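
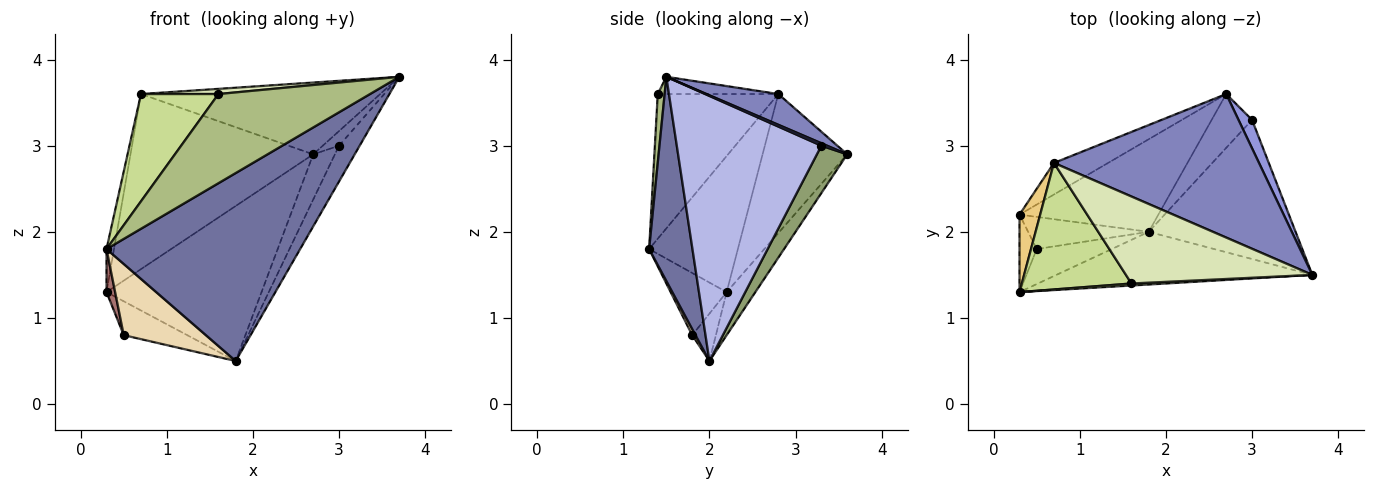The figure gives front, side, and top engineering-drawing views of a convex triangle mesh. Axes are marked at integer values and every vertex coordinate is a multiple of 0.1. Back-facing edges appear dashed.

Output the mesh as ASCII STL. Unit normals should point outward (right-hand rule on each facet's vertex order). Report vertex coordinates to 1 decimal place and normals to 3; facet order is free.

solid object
 facet normal 0.211 -0.941 -0.264
  outer loop
   vertex 1.8 2.0 0.5
   vertex 3.7 1.5 3.8
   vertex 0.3 1.3 1.8
  endloop
 endfacet
 facet normal 0.133 0.443 0.886
  outer loop
   vertex 0.7 2.8 3.6
   vertex 3.7 1.5 3.8
   vertex 2.7 3.6 2.9
  endloop
 endfacet
 facet normal 0.160 0.452 0.878
  outer loop
   vertex 3.0 3.3 3.0
   vertex 2.7 3.6 2.9
   vertex 3.7 1.5 3.8
  endloop
 endfacet
 facet normal 0.868 0.124 -0.481
  outer loop
   vertex 3.0 3.3 3.0
   vertex 3.7 1.5 3.8
   vertex 1.8 2.0 0.5
  endloop
 endfacet
 facet normal 0.668 0.478 -0.570
  outer loop
   vertex 3.0 3.3 3.0
   vertex 1.8 2.0 0.5
   vertex 2.7 3.6 2.9
  endloop
 endfacet
 facet normal 0.045 -0.999 0.023
  outer loop
   vertex 1.6 1.4 3.6
   vertex 0.3 1.3 1.8
   vertex 3.7 1.5 3.8
  endloop
 endfacet
 facet normal -0.709 -0.456 0.538
  outer loop
   vertex 1.6 1.4 3.6
   vertex 0.7 2.8 3.6
   vertex 0.3 1.3 1.8
  endloop
 endfacet
 facet normal -0.092 -0.059 0.994
  outer loop
   vertex 1.6 1.4 3.6
   vertex 3.7 1.5 3.8
   vertex 0.7 2.8 3.6
  endloop
 endfacet
 facet normal -0.157 0.848 -0.506
  outer loop
   vertex 0.3 2.2 1.3
   vertex 2.7 3.6 2.9
   vertex 1.8 2.0 0.5
  endloop
 endfacet
 facet normal -0.415 0.896 -0.161
  outer loop
   vertex 0.3 2.2 1.3
   vertex 0.7 2.8 3.6
   vertex 2.7 3.6 2.9
  endloop
 endfacet
 facet normal -0.985 0.083 0.150
  outer loop
   vertex 0.3 2.2 1.3
   vertex 0.3 1.3 1.8
   vertex 0.7 2.8 3.6
  endloop
 endfacet
 facet normal 0.036 -0.897 -0.441
  outer loop
   vertex 0.5 1.8 0.8
   vertex 1.8 2.0 0.5
   vertex 0.3 1.3 1.8
  endloop
 endfacet
 facet normal -0.953 -0.147 -0.264
  outer loop
   vertex 0.5 1.8 0.8
   vertex 0.3 1.3 1.8
   vertex 0.3 2.2 1.3
  endloop
 endfacet
 facet normal -0.261 0.700 -0.665
  outer loop
   vertex 0.5 1.8 0.8
   vertex 0.3 2.2 1.3
   vertex 1.8 2.0 0.5
  endloop
 endfacet
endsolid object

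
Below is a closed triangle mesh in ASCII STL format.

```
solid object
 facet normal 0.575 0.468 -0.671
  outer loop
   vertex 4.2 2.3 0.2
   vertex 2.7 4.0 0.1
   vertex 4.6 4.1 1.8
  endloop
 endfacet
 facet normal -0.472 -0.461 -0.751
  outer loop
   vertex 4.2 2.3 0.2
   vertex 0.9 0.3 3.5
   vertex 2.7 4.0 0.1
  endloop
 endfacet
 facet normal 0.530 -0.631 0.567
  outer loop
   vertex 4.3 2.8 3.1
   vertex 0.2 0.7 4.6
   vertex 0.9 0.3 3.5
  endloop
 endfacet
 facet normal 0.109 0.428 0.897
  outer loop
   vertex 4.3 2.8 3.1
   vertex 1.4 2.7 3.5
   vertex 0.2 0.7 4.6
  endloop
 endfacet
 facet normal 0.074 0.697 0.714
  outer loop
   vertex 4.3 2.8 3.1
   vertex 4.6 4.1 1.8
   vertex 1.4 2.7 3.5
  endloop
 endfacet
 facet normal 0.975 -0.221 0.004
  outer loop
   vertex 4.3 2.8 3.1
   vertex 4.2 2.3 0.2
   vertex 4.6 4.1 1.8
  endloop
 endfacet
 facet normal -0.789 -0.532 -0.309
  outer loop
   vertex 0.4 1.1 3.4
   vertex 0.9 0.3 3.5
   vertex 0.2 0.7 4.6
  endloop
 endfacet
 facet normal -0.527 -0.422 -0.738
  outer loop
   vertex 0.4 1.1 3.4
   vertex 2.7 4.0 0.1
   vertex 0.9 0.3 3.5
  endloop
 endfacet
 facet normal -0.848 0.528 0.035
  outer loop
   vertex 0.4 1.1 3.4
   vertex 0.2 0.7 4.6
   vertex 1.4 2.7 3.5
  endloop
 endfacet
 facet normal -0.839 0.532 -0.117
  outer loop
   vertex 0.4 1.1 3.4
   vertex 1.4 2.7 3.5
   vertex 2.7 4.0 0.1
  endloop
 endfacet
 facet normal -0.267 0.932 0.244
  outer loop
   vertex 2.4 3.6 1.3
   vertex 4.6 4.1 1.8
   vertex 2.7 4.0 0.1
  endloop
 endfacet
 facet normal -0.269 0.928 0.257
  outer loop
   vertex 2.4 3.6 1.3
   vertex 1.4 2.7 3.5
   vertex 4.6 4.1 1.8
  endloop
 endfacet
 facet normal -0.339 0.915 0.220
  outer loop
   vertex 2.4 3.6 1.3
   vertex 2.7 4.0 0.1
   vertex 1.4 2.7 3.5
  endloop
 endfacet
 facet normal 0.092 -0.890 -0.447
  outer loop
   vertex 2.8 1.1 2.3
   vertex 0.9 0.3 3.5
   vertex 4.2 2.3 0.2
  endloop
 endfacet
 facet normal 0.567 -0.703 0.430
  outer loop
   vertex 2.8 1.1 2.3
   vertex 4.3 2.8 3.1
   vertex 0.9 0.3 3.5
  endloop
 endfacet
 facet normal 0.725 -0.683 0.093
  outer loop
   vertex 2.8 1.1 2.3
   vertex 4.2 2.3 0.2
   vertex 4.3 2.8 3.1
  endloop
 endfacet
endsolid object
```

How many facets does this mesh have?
16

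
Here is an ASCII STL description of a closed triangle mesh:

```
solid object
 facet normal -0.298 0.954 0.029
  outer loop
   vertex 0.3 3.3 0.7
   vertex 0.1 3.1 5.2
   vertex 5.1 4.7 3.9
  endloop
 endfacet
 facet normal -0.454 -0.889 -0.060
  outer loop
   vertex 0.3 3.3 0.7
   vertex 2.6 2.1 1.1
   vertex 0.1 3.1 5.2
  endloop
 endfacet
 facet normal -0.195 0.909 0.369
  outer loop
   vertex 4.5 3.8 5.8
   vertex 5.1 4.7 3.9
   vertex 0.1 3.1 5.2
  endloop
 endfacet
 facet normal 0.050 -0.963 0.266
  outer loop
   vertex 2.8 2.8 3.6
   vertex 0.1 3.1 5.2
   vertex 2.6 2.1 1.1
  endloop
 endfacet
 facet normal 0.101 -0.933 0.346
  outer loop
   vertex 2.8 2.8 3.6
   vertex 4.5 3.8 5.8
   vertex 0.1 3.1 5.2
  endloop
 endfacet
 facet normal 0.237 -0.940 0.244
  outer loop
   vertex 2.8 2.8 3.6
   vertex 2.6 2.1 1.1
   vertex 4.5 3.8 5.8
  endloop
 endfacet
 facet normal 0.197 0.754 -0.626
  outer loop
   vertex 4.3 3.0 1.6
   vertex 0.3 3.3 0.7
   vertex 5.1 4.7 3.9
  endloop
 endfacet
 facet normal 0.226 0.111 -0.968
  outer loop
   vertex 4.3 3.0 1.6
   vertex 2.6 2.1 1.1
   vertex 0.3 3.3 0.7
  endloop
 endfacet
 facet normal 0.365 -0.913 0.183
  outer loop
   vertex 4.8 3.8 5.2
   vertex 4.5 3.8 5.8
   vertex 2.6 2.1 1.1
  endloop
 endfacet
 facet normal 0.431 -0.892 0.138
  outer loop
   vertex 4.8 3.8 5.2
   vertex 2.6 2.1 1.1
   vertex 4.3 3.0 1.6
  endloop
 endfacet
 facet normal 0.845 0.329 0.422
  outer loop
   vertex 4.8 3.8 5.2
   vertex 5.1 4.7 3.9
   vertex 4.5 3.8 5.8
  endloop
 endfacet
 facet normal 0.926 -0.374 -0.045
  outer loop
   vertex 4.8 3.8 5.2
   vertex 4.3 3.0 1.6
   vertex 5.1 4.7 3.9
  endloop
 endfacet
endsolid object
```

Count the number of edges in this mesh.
18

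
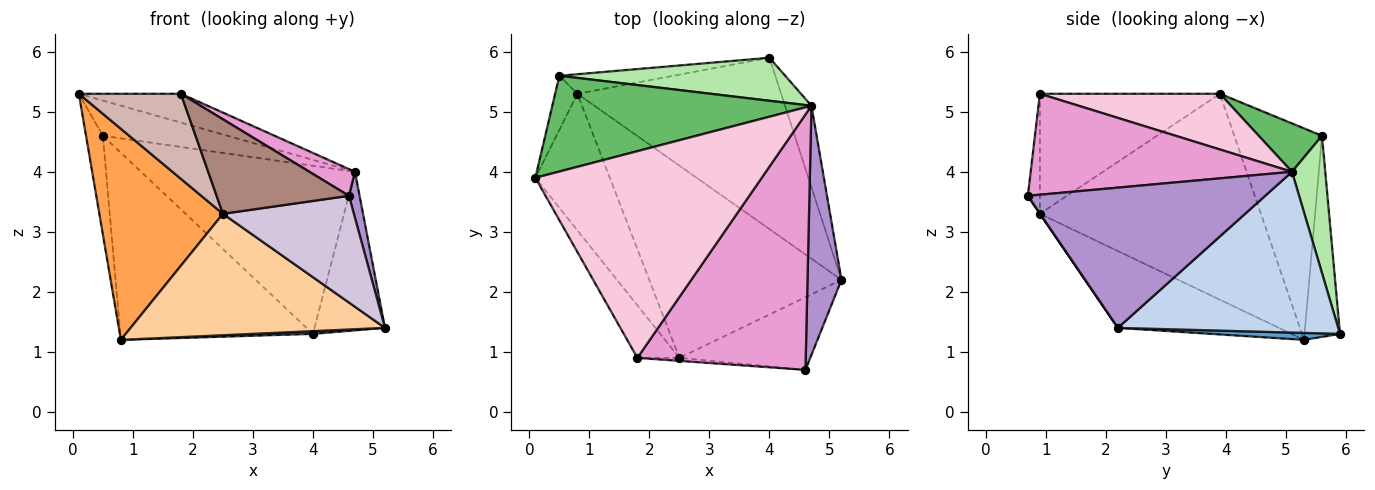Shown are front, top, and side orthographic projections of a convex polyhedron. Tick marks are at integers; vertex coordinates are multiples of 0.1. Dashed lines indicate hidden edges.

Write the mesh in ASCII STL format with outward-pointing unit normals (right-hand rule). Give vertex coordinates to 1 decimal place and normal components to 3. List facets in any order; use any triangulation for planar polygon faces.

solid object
 facet normal 0.034 -0.016 -0.999
  outer loop
   vertex 0.8 5.3 1.2
   vertex 4.0 5.9 1.3
   vertex 5.2 2.2 1.4
  endloop
 endfacet
 facet normal 0.941 0.301 -0.155
  outer loop
   vertex 4.7 5.1 4.0
   vertex 5.2 2.2 1.4
   vertex 4.0 5.9 1.3
  endloop
 endfacet
 facet normal -0.832 -0.465 -0.301
  outer loop
   vertex 2.5 0.9 3.3
   vertex 0.1 3.9 5.3
   vertex 0.8 5.3 1.2
  endloop
 endfacet
 facet normal -0.320 -0.506 -0.801
  outer loop
   vertex 2.5 0.9 3.3
   vertex 0.8 5.3 1.2
   vertex 5.2 2.2 1.4
  endloop
 endfacet
 facet normal 0.173 0.340 0.924
  outer loop
   vertex 0.5 5.6 4.6
   vertex 0.1 3.9 5.3
   vertex 4.7 5.1 4.0
  endloop
 endfacet
 facet normal 0.149 0.958 0.245
  outer loop
   vertex 0.5 5.6 4.6
   vertex 4.7 5.1 4.0
   vertex 4.0 5.9 1.3
  endloop
 endfacet
 facet normal -0.977 0.188 -0.103
  outer loop
   vertex 0.5 5.6 4.6
   vertex 0.8 5.3 1.2
   vertex 0.1 3.9 5.3
  endloop
 endfacet
 facet normal -0.180 0.978 -0.102
  outer loop
   vertex 0.5 5.6 4.6
   vertex 4.0 5.9 1.3
   vertex 0.8 5.3 1.2
  endloop
 endfacet
 facet normal 0.971 -0.043 0.235
  outer loop
   vertex 4.6 0.7 3.6
   vertex 5.2 2.2 1.4
   vertex 4.7 5.1 4.0
  endloop
 endfacet
 facet normal 0.002 -0.826 -0.563
  outer loop
   vertex 4.6 0.7 3.6
   vertex 2.5 0.9 3.3
   vertex 5.2 2.2 1.4
  endloop
 endfacet
 facet normal -0.090 -0.995 -0.032
  outer loop
   vertex 1.8 0.9 5.3
   vertex 2.5 0.9 3.3
   vertex 4.6 0.7 3.6
  endloop
 endfacet
 facet normal -0.832 -0.472 -0.291
  outer loop
   vertex 1.8 0.9 5.3
   vertex 0.1 3.9 5.3
   vertex 2.5 0.9 3.3
  endloop
 endfacet
 facet normal 0.512 -0.089 0.854
  outer loop
   vertex 1.8 0.9 5.3
   vertex 4.6 0.7 3.6
   vertex 4.7 5.1 4.0
  endloop
 endfacet
 facet normal 0.237 0.134 0.962
  outer loop
   vertex 1.8 0.9 5.3
   vertex 4.7 5.1 4.0
   vertex 0.1 3.9 5.3
  endloop
 endfacet
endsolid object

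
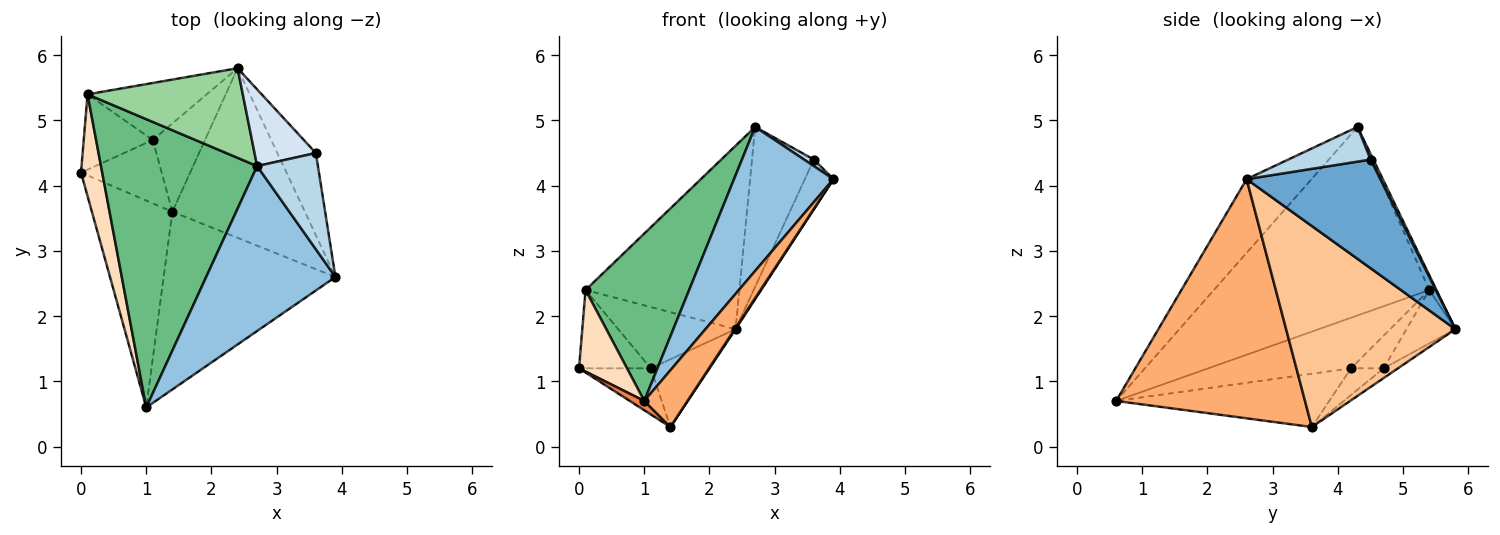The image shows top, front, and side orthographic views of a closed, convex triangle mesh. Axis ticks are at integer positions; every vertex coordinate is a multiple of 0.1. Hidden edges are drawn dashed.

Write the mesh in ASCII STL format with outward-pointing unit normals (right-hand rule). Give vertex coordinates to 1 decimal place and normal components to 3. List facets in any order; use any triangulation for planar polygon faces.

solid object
 facet normal 0.924 0.198 -0.328
  outer loop
   vertex 3.6 4.5 4.4
   vertex 3.9 2.6 4.1
   vertex 2.4 5.8 1.8
  endloop
 endfacet
 facet normal -0.395 -0.604 0.692
  outer loop
   vertex 2.7 4.3 4.9
   vertex 1.0 0.6 0.7
   vertex 3.9 2.6 4.1
  endloop
 endfacet
 facet normal 0.495 -0.059 0.867
  outer loop
   vertex 2.7 4.3 4.9
   vertex 3.9 2.6 4.1
   vertex 3.6 4.5 4.4
  endloop
 endfacet
 facet normal 0.040 0.901 0.432
  outer loop
   vertex 2.7 4.3 4.9
   vertex 3.6 4.5 4.4
   vertex 2.4 5.8 1.8
  endloop
 endfacet
 facet normal -0.552 -0.038 -0.833
  outer loop
   vertex 1.4 3.6 0.3
   vertex 1.0 0.6 0.7
   vertex 0.0 4.2 1.2
  endloop
 endfacet
 facet normal 0.799 -0.183 -0.573
  outer loop
   vertex 1.4 3.6 0.3
   vertex 3.9 2.6 4.1
   vertex 1.0 0.6 0.7
  endloop
 endfacet
 facet normal 0.835 -0.004 -0.550
  outer loop
   vertex 1.4 3.6 0.3
   vertex 2.4 5.8 1.8
   vertex 3.9 2.6 4.1
  endloop
 endfacet
 facet normal -0.881 -0.296 0.369
  outer loop
   vertex 0.1 5.4 2.4
   vertex 0.0 4.2 1.2
   vertex 1.0 0.6 0.7
  endloop
 endfacet
 facet normal -0.722 -0.347 0.598
  outer loop
   vertex 0.1 5.4 2.4
   vertex 1.0 0.6 0.7
   vertex 2.7 4.3 4.9
  endloop
 endfacet
 facet normal -0.042 0.898 0.438
  outer loop
   vertex 0.1 5.4 2.4
   vertex 2.7 4.3 4.9
   vertex 2.4 5.8 1.8
  endloop
 endfacet
 facet normal -0.258 0.569 -0.781
  outer loop
   vertex 1.1 4.7 1.2
   vertex 1.4 3.6 0.3
   vertex 0.0 4.2 1.2
  endloop
 endfacet
 facet normal -0.147 0.602 -0.785
  outer loop
   vertex 1.1 4.7 1.2
   vertex 2.4 5.8 1.8
   vertex 1.4 3.6 0.3
  endloop
 endfacet
 facet normal -0.311 0.685 -0.659
  outer loop
   vertex 1.1 4.7 1.2
   vertex 0.0 4.2 1.2
   vertex 0.1 5.4 2.4
  endloop
 endfacet
 facet normal -0.292 0.700 -0.652
  outer loop
   vertex 1.1 4.7 1.2
   vertex 0.1 5.4 2.4
   vertex 2.4 5.8 1.8
  endloop
 endfacet
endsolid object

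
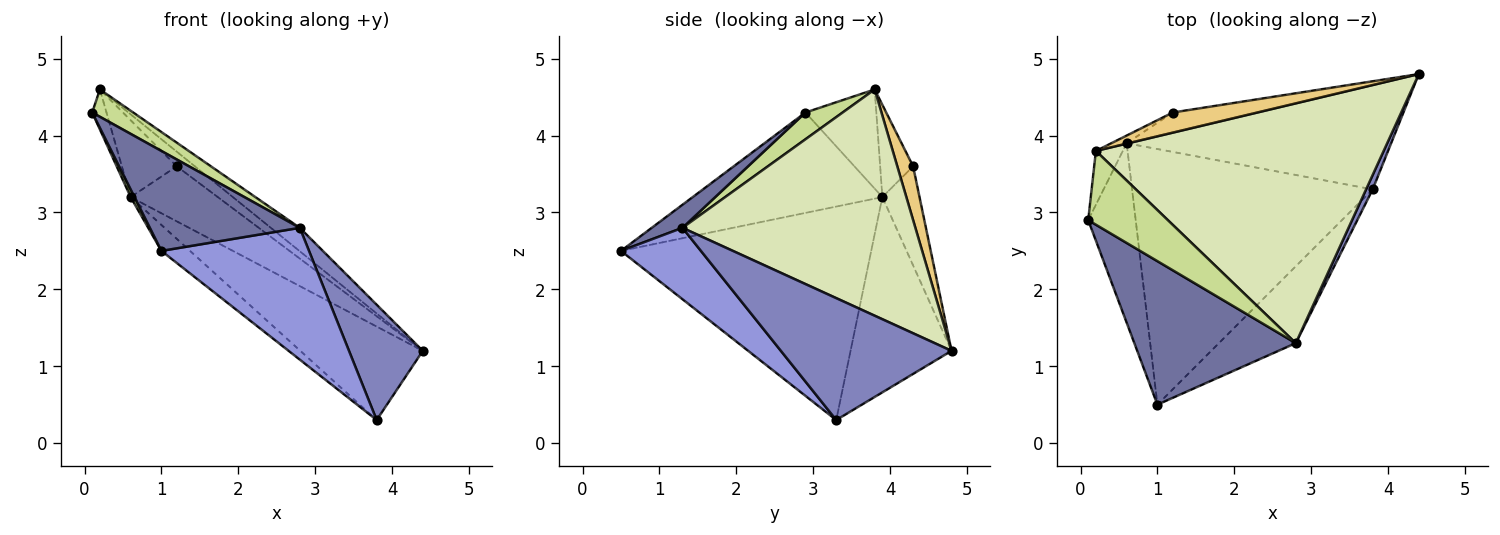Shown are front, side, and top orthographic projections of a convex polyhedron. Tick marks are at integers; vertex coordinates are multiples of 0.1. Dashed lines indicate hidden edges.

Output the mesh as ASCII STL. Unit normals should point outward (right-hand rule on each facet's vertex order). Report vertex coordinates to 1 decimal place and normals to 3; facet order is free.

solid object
 facet normal 0.116 -0.568 0.815
  outer loop
   vertex 2.8 1.3 2.8
   vertex 0.1 2.9 4.3
   vertex 1.0 0.5 2.5
  endloop
 endfacet
 facet normal 0.917 -0.396 0.050
  outer loop
   vertex 2.8 1.3 2.8
   vertex 3.8 3.3 0.3
   vertex 4.4 4.8 1.2
  endloop
 endfacet
 facet normal 0.424 -0.782 -0.456
  outer loop
   vertex 2.8 1.3 2.8
   vertex 1.0 0.5 2.5
   vertex 3.8 3.3 0.3
  endloop
 endfacet
 facet normal -0.482 0.584 -0.653
  outer loop
   vertex 0.6 3.9 3.2
   vertex 4.4 4.8 1.2
   vertex 3.8 3.3 0.3
  endloop
 endfacet
 facet normal -0.904 -0.018 -0.427
  outer loop
   vertex 0.6 3.9 3.2
   vertex 1.0 0.5 2.5
   vertex 0.1 2.9 4.3
  endloop
 endfacet
 facet normal -0.662 0.076 -0.746
  outer loop
   vertex 0.6 3.9 3.2
   vertex 3.8 3.3 0.3
   vertex 1.0 0.5 2.5
  endloop
 endfacet
 facet normal 0.300 -0.331 0.894
  outer loop
   vertex 0.2 3.8 4.6
   vertex 0.1 2.9 4.3
   vertex 2.8 1.3 2.8
  endloop
 endfacet
 facet normal 0.616 0.077 0.784
  outer loop
   vertex 0.2 3.8 4.6
   vertex 2.8 1.3 2.8
   vertex 4.4 4.8 1.2
  endloop
 endfacet
 facet normal -0.947 0.191 -0.257
  outer loop
   vertex 0.2 3.8 4.6
   vertex 0.6 3.9 3.2
   vertex 0.1 2.9 4.3
  endloop
 endfacet
 facet normal -0.372 0.873 -0.315
  outer loop
   vertex 1.2 4.3 3.6
   vertex 4.4 4.8 1.2
   vertex 0.6 3.9 3.2
  endloop
 endfacet
 facet normal 0.458 0.523 0.719
  outer loop
   vertex 1.2 4.3 3.6
   vertex 0.2 3.8 4.6
   vertex 4.4 4.8 1.2
  endloop
 endfacet
 facet normal -0.513 0.854 -0.085
  outer loop
   vertex 1.2 4.3 3.6
   vertex 0.6 3.9 3.2
   vertex 0.2 3.8 4.6
  endloop
 endfacet
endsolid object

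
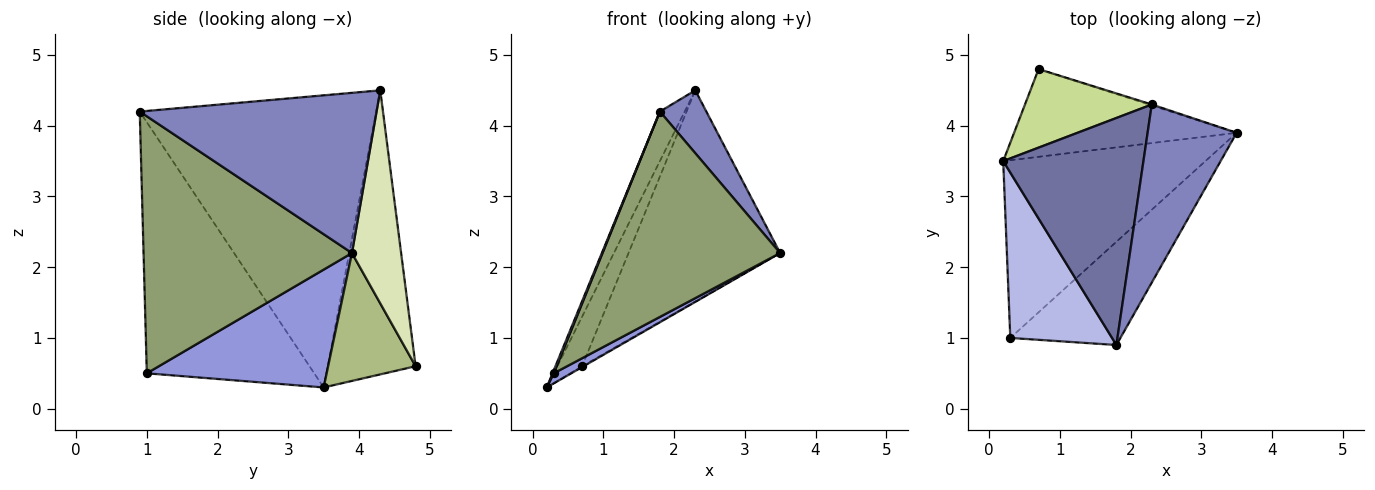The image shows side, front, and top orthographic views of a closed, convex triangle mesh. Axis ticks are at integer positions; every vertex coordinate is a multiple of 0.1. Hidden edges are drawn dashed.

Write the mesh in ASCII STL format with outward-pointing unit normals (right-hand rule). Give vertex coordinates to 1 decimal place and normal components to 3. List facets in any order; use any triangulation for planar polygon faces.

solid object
 facet normal -0.898 0.094 0.431
  outer loop
   vertex 2.3 4.3 4.5
   vertex 0.2 3.5 0.3
   vertex 1.8 0.9 4.2
  endloop
 endfacet
 facet normal 0.861 -0.169 0.479
  outer loop
   vertex 2.3 4.3 4.5
   vertex 1.8 0.9 4.2
   vertex 3.5 3.9 2.2
  endloop
 endfacet
 facet normal 0.503 -0.049 -0.863
  outer loop
   vertex 0.3 1.0 0.5
   vertex 0.2 3.5 0.3
   vertex 3.5 3.9 2.2
  endloop
 endfacet
 facet normal -0.927 -0.007 0.376
  outer loop
   vertex 0.3 1.0 0.5
   vertex 1.8 0.9 4.2
   vertex 0.2 3.5 0.3
  endloop
 endfacet
 facet normal 0.724 -0.617 -0.310
  outer loop
   vertex 0.3 1.0 0.5
   vertex 3.5 3.9 2.2
   vertex 1.8 0.9 4.2
  endloop
 endfacet
 facet normal 0.498 0.008 -0.867
  outer loop
   vertex 0.7 4.8 0.6
   vertex 3.5 3.9 2.2
   vertex 0.2 3.5 0.3
  endloop
 endfacet
 facet normal -0.884 0.249 0.395
  outer loop
   vertex 0.7 4.8 0.6
   vertex 0.2 3.5 0.3
   vertex 2.3 4.3 4.5
  endloop
 endfacet
 facet normal 0.308 0.951 -0.005
  outer loop
   vertex 0.7 4.8 0.6
   vertex 2.3 4.3 4.5
   vertex 3.5 3.9 2.2
  endloop
 endfacet
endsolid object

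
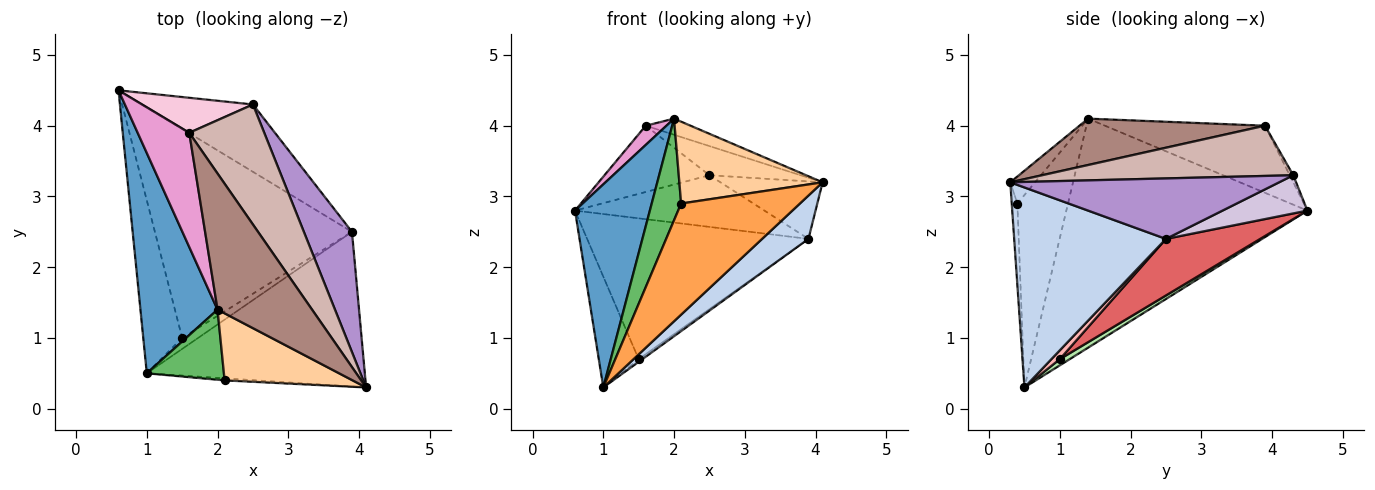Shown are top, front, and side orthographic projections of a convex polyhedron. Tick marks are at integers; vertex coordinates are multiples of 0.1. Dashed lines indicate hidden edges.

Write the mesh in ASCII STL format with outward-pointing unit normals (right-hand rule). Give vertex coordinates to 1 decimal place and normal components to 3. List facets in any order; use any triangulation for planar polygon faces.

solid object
 facet normal -0.909 -0.282 0.306
  outer loop
   vertex 2.0 1.4 4.1
   vertex 0.6 4.5 2.8
   vertex 1.0 0.5 0.3
  endloop
 endfacet
 facet normal 0.662 -0.202 -0.722
  outer loop
   vertex 3.9 2.5 2.4
   vertex 4.1 0.3 3.2
   vertex 1.0 0.5 0.3
  endloop
 endfacet
 facet normal -0.047 -0.999 -0.018
  outer loop
   vertex 2.1 0.4 2.9
   vertex 1.0 0.5 0.3
   vertex 4.1 0.3 3.2
  endloop
 endfacet
 facet normal -0.133 -0.767 0.628
  outer loop
   vertex 2.1 0.4 2.9
   vertex 4.1 0.3 3.2
   vertex 2.0 1.4 4.1
  endloop
 endfacet
 facet normal -0.817 -0.475 0.327
  outer loop
   vertex 2.1 0.4 2.9
   vertex 2.0 1.4 4.1
   vertex 1.0 0.5 0.3
  endloop
 endfacet
 facet normal 0.133 0.535 -0.834
  outer loop
   vertex 1.5 1.0 0.7
   vertex 1.0 0.5 0.3
   vertex 0.6 4.5 2.8
  endloop
 endfacet
 facet normal 0.232 0.544 -0.807
  outer loop
   vertex 1.5 1.0 0.7
   vertex 0.6 4.5 2.8
   vertex 3.9 2.5 2.4
  endloop
 endfacet
 facet normal 0.475 0.209 -0.855
  outer loop
   vertex 1.5 1.0 0.7
   vertex 3.9 2.5 2.4
   vertex 1.0 0.5 0.3
  endloop
 endfacet
 facet normal 0.750 0.285 0.597
  outer loop
   vertex 2.5 4.3 3.3
   vertex 4.1 0.3 3.2
   vertex 3.9 2.5 2.4
  endloop
 endfacet
 facet normal 0.263 0.587 -0.765
  outer loop
   vertex 2.5 4.3 3.3
   vertex 3.9 2.5 2.4
   vertex 0.6 4.5 2.8
  endloop
 endfacet
 facet normal 0.438 0.106 0.893
  outer loop
   vertex 1.6 3.9 4.0
   vertex 2.0 1.4 4.1
   vertex 4.1 0.3 3.2
  endloop
 endfacet
 facet normal 0.546 0.198 0.814
  outer loop
   vertex 1.6 3.9 4.0
   vertex 4.1 0.3 3.2
   vertex 2.5 4.3 3.3
  endloop
 endfacet
 facet normal -0.789 -0.102 0.606
  outer loop
   vertex 1.6 3.9 4.0
   vertex 0.6 4.5 2.8
   vertex 2.0 1.4 4.1
  endloop
 endfacet
 facet normal -0.030 0.884 0.467
  outer loop
   vertex 1.6 3.9 4.0
   vertex 2.5 4.3 3.3
   vertex 0.6 4.5 2.8
  endloop
 endfacet
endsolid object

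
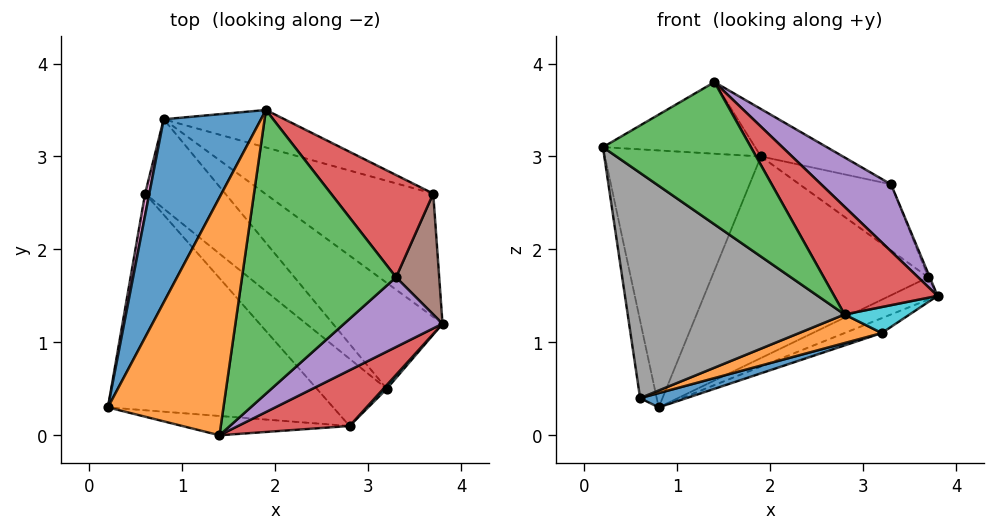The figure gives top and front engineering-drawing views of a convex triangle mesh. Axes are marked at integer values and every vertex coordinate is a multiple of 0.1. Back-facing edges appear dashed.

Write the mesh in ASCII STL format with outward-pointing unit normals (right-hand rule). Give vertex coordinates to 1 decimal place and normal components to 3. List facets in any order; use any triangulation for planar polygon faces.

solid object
 facet normal -0.832 0.452 0.322
  outer loop
   vertex 1.9 3.5 3.0
   vertex 0.8 3.4 0.3
   vertex 0.2 0.3 3.1
  endloop
 endfacet
 facet normal -0.437 0.259 0.861
  outer loop
   vertex 1.4 0.0 3.8
   vertex 1.9 3.5 3.0
   vertex 0.2 0.3 3.1
  endloop
 endfacet
 facet normal -0.167 -0.977 -0.133
  outer loop
   vertex 2.8 0.1 1.3
   vertex 1.4 0.0 3.8
   vertex 0.2 0.3 3.1
  endloop
 endfacet
 facet normal 0.663 -0.665 0.344
  outer loop
   vertex 2.8 0.1 1.3
   vertex 3.8 1.2 1.5
   vertex 1.4 0.0 3.8
  endloop
 endfacet
 facet normal 0.464 0.158 -0.872
  outer loop
   vertex 3.7 2.6 1.7
   vertex 3.8 1.2 1.5
   vertex 0.8 3.4 0.3
  endloop
 endfacet
 facet normal 0.338 0.925 -0.172
  outer loop
   vertex 3.7 2.6 1.7
   vertex 0.8 3.4 0.3
   vertex 1.9 3.5 3.0
  endloop
 endfacet
 facet normal -0.966 0.250 0.070
  outer loop
   vertex 0.6 2.6 0.4
   vertex 0.2 0.3 3.1
   vertex 0.8 3.4 0.3
  endloop
 endfacet
 facet normal -0.472 -0.635 -0.611
  outer loop
   vertex 0.6 2.6 0.4
   vertex 2.8 0.1 1.3
   vertex 0.2 0.3 3.1
  endloop
 endfacet
 facet normal 0.446 0.124 -0.886
  outer loop
   vertex 3.2 0.5 1.1
   vertex 0.8 3.4 0.3
   vertex 3.8 1.2 1.5
  endloop
 endfacet
 facet normal 0.728 -0.679 0.097
  outer loop
   vertex 3.2 0.5 1.1
   vertex 3.8 1.2 1.5
   vertex 2.8 0.1 1.3
  endloop
 endfacet
 facet normal 0.137 -0.157 -0.978
  outer loop
   vertex 3.2 0.5 1.1
   vertex 0.6 2.6 0.4
   vertex 0.8 3.4 0.3
  endloop
 endfacet
 facet normal -0.068 -0.391 -0.918
  outer loop
   vertex 3.2 0.5 1.1
   vertex 2.8 0.1 1.3
   vertex 0.6 2.6 0.4
  endloop
 endfacet
 facet normal 0.390 0.152 0.908
  outer loop
   vertex 3.3 1.7 2.7
   vertex 1.9 3.5 3.0
   vertex 1.4 0.0 3.8
  endloop
 endfacet
 facet normal 0.660 0.408 0.631
  outer loop
   vertex 3.3 1.7 2.7
   vertex 3.7 2.6 1.7
   vertex 1.9 3.5 3.0
  endloop
 endfacet
 facet normal 0.720 -0.481 0.500
  outer loop
   vertex 3.3 1.7 2.7
   vertex 1.4 0.0 3.8
   vertex 3.8 1.2 1.5
  endloop
 endfacet
 facet normal 0.925 0.012 0.380
  outer loop
   vertex 3.3 1.7 2.7
   vertex 3.8 1.2 1.5
   vertex 3.7 2.6 1.7
  endloop
 endfacet
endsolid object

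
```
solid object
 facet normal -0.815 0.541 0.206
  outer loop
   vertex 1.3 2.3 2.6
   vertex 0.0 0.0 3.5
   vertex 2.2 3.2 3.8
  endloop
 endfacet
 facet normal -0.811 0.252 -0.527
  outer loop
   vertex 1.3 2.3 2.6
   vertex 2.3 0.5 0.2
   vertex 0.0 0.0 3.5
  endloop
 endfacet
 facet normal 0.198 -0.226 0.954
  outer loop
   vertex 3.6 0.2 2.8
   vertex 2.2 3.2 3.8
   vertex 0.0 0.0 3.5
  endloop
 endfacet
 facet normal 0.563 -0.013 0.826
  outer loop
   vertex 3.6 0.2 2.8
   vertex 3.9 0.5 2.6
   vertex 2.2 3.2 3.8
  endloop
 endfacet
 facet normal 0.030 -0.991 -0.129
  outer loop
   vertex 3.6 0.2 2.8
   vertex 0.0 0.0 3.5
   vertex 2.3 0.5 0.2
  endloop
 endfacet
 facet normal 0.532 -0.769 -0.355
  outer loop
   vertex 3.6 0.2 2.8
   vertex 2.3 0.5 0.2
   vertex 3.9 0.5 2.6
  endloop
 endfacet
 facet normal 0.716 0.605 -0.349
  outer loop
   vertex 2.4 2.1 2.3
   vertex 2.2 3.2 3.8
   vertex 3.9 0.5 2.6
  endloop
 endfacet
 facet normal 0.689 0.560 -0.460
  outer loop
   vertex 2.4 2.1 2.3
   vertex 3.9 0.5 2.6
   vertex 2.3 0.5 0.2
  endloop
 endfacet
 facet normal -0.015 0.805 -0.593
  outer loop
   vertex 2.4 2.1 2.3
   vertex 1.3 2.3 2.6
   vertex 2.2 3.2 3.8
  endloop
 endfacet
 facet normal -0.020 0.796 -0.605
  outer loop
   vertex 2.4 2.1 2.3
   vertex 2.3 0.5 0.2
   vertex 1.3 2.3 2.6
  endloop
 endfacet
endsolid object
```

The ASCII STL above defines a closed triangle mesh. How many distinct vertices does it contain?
7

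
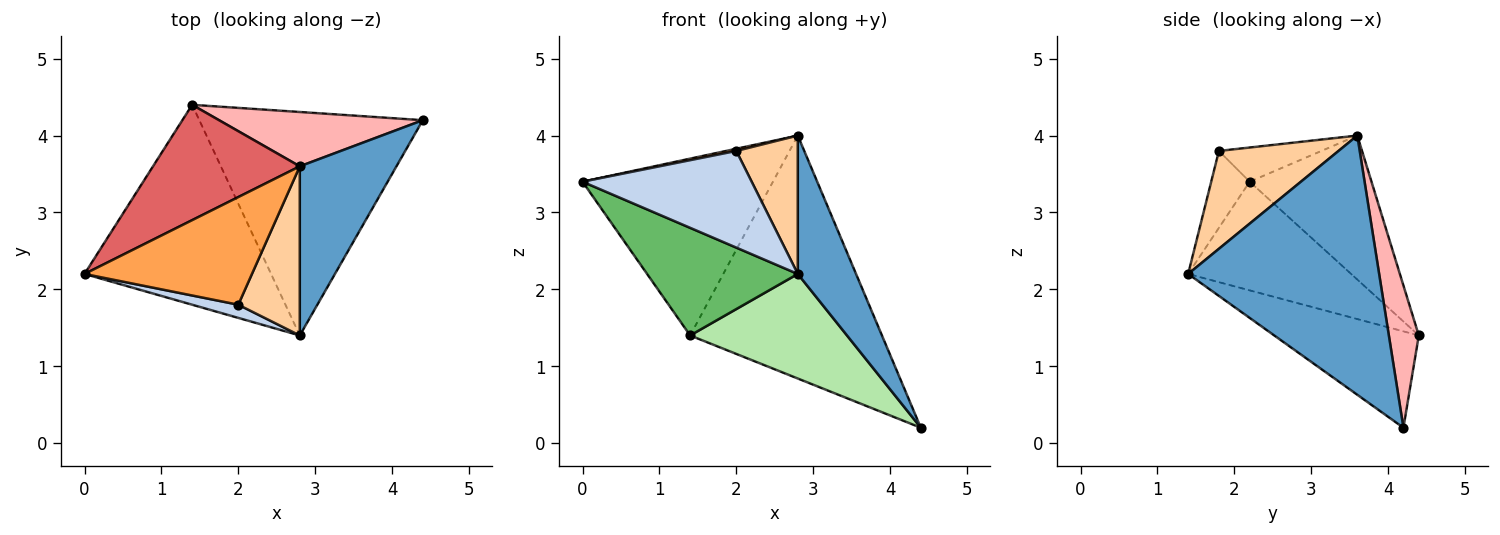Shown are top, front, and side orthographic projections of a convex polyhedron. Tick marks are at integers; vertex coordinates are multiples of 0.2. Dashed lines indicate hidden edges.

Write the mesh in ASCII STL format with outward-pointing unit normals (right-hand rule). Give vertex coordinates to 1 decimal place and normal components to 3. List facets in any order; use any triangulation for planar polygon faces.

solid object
 facet normal 0.901 -0.275 0.336
  outer loop
   vertex 2.8 3.6 4.0
   vertex 2.8 1.4 2.2
   vertex 4.4 4.2 0.2
  endloop
 endfacet
 facet normal -0.220 -0.967 0.132
  outer loop
   vertex 2.0 1.8 3.8
   vertex 0.0 2.2 3.4
   vertex 2.8 1.4 2.2
  endloop
 endfacet
 facet normal -0.200 -0.020 0.980
  outer loop
   vertex 2.0 1.8 3.8
   vertex 2.8 3.6 4.0
   vertex 0.0 2.2 3.4
  endloop
 endfacet
 facet normal 0.776 -0.399 0.488
  outer loop
   vertex 2.0 1.8 3.8
   vertex 2.8 1.4 2.2
   vertex 2.8 3.6 4.0
  endloop
 endfacet
 facet normal -0.456 -0.422 -0.783
  outer loop
   vertex 1.4 4.4 1.4
   vertex 2.8 1.4 2.2
   vertex 0.0 2.2 3.4
  endloop
 endfacet
 facet normal -0.364 -0.395 -0.844
  outer loop
   vertex 1.4 4.4 1.4
   vertex 4.4 4.2 0.2
   vertex 2.8 1.4 2.2
  endloop
 endfacet
 facet normal -0.472 0.738 0.481
  outer loop
   vertex 1.4 4.4 1.4
   vertex 0.0 2.2 3.4
   vertex 2.8 3.6 4.0
  endloop
 endfacet
 facet normal 0.151 0.965 0.216
  outer loop
   vertex 1.4 4.4 1.4
   vertex 2.8 3.6 4.0
   vertex 4.4 4.2 0.2
  endloop
 endfacet
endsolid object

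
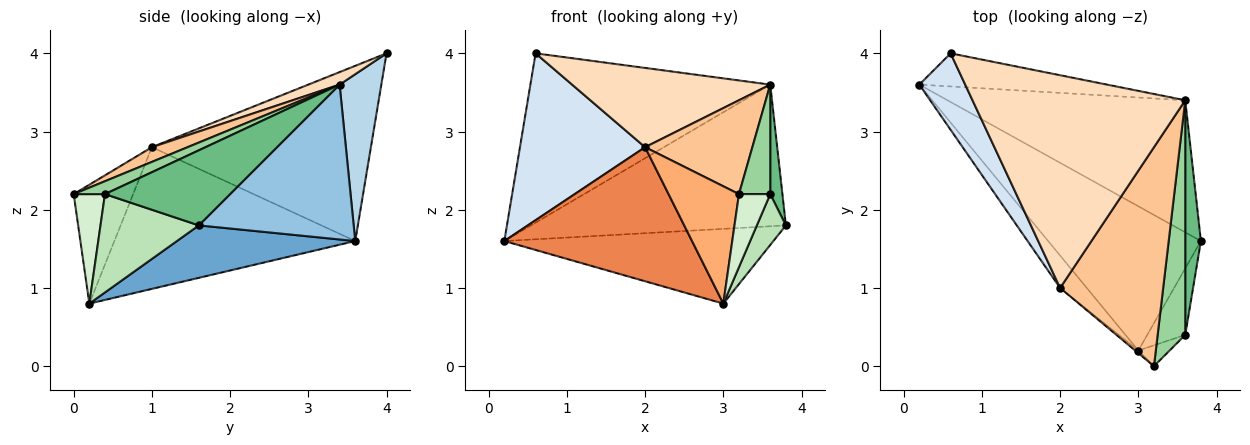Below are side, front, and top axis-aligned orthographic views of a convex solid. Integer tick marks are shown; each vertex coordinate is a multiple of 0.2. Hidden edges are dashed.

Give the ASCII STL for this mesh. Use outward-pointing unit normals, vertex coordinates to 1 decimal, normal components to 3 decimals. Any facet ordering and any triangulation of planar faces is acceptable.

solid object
 facet normal 0.292 0.440 -0.849
  outer loop
   vertex 3.0 0.2 0.8
   vertex 0.2 3.6 1.6
   vertex 3.8 1.6 1.8
  endloop
 endfacet
 facet normal 0.406 0.668 -0.623
  outer loop
   vertex 3.6 3.4 3.6
   vertex 3.8 1.6 1.8
   vertex 0.2 3.6 1.6
  endloop
 endfacet
 facet normal 0.168 0.967 -0.189
  outer loop
   vertex 3.6 3.4 3.6
   vertex 0.2 3.6 1.6
   vertex 0.6 4.0 4.0
  endloop
 endfacet
 facet normal -0.847 -0.484 0.222
  outer loop
   vertex 2.0 1.0 2.8
   vertex 0.6 4.0 4.0
   vertex 0.2 3.6 1.6
  endloop
 endfacet
 facet normal -0.780 -0.608 -0.147
  outer loop
   vertex 2.0 1.0 2.8
   vertex 0.2 3.6 1.6
   vertex 3.0 0.2 0.8
  endloop
 endfacet
 facet normal -0.645 -0.764 -0.017
  outer loop
   vertex 2.0 1.0 2.8
   vertex 3.0 0.2 0.8
   vertex 3.2 0.0 2.2
  endloop
 endfacet
 facet normal 0.130 -0.391 0.911
  outer loop
   vertex 2.0 1.0 2.8
   vertex 3.2 0.0 2.2
   vertex 3.6 3.4 3.6
  endloop
 endfacet
 facet normal 0.055 -0.349 0.936
  outer loop
   vertex 2.0 1.0 2.8
   vertex 3.6 3.4 3.6
   vertex 0.6 4.0 4.0
  endloop
 endfacet
 facet normal 0.975 -0.095 0.203
  outer loop
   vertex 3.6 0.4 2.2
   vertex 3.8 1.6 1.8
   vertex 3.6 3.4 3.6
  endloop
 endfacet
 facet normal 0.389 -0.389 0.835
  outer loop
   vertex 3.6 0.4 2.2
   vertex 3.6 3.4 3.6
   vertex 3.2 0.0 2.2
  endloop
 endfacet
 facet normal 0.899 -0.266 -0.347
  outer loop
   vertex 3.6 0.4 2.2
   vertex 3.0 0.2 0.8
   vertex 3.8 1.6 1.8
  endloop
 endfacet
 facet normal 0.693 -0.693 -0.198
  outer loop
   vertex 3.6 0.4 2.2
   vertex 3.2 0.0 2.2
   vertex 3.0 0.2 0.8
  endloop
 endfacet
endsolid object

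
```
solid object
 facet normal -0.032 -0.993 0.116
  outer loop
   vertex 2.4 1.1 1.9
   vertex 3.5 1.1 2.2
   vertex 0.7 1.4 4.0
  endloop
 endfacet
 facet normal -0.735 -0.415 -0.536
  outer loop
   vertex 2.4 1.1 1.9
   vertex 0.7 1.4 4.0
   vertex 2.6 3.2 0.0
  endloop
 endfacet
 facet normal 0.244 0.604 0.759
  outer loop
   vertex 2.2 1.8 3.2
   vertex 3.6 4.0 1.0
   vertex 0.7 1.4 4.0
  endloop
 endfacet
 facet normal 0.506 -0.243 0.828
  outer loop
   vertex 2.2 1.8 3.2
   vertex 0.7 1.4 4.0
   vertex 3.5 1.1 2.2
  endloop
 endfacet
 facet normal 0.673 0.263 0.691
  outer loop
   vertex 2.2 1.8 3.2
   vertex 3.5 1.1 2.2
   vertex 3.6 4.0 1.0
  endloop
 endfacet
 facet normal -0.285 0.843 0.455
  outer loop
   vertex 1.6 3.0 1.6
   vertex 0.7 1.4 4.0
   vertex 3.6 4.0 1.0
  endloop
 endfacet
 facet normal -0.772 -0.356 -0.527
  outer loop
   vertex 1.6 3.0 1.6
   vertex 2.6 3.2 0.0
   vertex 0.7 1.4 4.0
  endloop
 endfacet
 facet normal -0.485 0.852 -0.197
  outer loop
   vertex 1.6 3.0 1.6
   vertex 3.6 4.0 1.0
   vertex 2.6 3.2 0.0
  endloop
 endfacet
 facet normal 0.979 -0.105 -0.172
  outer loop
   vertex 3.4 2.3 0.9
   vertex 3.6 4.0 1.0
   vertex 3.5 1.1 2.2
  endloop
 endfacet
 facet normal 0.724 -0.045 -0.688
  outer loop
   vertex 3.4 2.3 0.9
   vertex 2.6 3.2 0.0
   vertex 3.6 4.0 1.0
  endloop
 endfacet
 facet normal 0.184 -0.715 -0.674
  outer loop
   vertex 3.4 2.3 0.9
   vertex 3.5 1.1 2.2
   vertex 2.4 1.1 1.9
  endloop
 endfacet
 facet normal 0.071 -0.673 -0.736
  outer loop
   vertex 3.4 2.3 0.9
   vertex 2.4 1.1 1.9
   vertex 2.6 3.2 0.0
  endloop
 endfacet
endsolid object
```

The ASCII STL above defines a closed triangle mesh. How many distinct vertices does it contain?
8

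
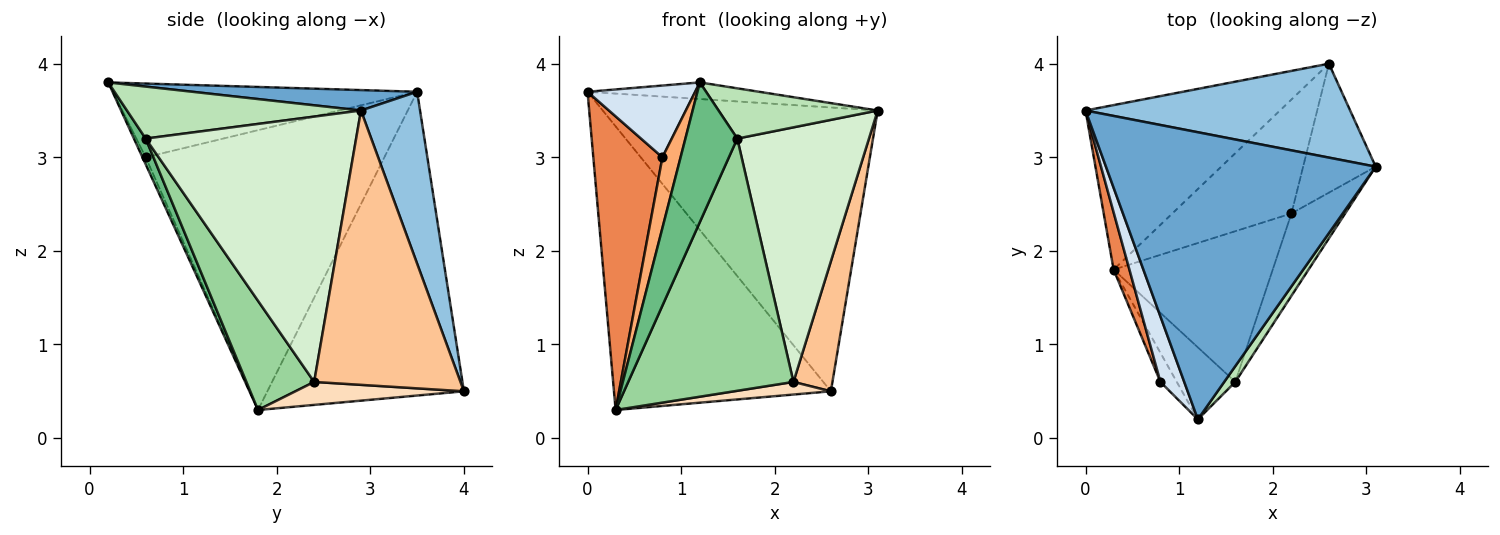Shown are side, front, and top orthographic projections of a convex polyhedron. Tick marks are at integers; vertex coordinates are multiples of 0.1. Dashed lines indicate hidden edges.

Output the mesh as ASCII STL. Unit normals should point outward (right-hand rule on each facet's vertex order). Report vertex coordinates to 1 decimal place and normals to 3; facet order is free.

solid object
 facet normal 0.075 0.058 0.995
  outer loop
   vertex 1.2 0.2 3.8
   vertex 3.1 2.9 3.5
   vertex 0.0 3.5 3.7
  endloop
 endfacet
 facet normal 0.200 0.930 0.308
  outer loop
   vertex 2.6 4.0 0.5
   vertex 0.0 3.5 3.7
   vertex 3.1 2.9 3.5
  endloop
 endfacet
 facet normal -0.617 0.681 -0.395
  outer loop
   vertex 2.6 4.0 0.5
   vertex 0.3 1.8 0.3
   vertex 0.0 3.5 3.7
  endloop
 endfacet
 facet normal -0.902 -0.319 0.291
  outer loop
   vertex 0.8 0.6 3.0
   vertex 1.2 0.2 3.8
   vertex 0.0 3.5 3.7
  endloop
 endfacet
 facet normal -0.959 -0.278 0.054
  outer loop
   vertex 0.8 0.6 3.0
   vertex 0.0 3.5 3.7
   vertex 0.3 1.8 0.3
  endloop
 endfacet
 facet normal -0.161 -0.913 -0.376
  outer loop
   vertex 0.8 0.6 3.0
   vertex 0.3 1.8 0.3
   vertex 1.2 0.2 3.8
  endloop
 endfacet
 facet normal 0.936 -0.250 -0.248
  outer loop
   vertex 2.2 2.4 0.6
   vertex 2.6 4.0 0.5
   vertex 3.1 2.9 3.5
  endloop
 endfacet
 facet normal 0.188 -0.108 -0.976
  outer loop
   vertex 2.2 2.4 0.6
   vertex 0.3 1.8 0.3
   vertex 2.6 4.0 0.5
  endloop
 endfacet
 facet normal 0.198 -0.871 -0.449
  outer loop
   vertex 1.6 0.6 3.2
   vertex 1.2 0.2 3.8
   vertex 0.3 1.8 0.3
  endloop
 endfacet
 facet normal 0.332 -0.810 -0.484
  outer loop
   vertex 1.6 0.6 3.2
   vertex 0.3 1.8 0.3
   vertex 2.2 2.4 0.6
  endloop
 endfacet
 facet normal 0.814 -0.554 0.174
  outer loop
   vertex 1.6 0.6 3.2
   vertex 3.1 2.9 3.5
   vertex 1.2 0.2 3.8
  endloop
 endfacet
 facet normal 0.835 -0.523 -0.169
  outer loop
   vertex 1.6 0.6 3.2
   vertex 2.2 2.4 0.6
   vertex 3.1 2.9 3.5
  endloop
 endfacet
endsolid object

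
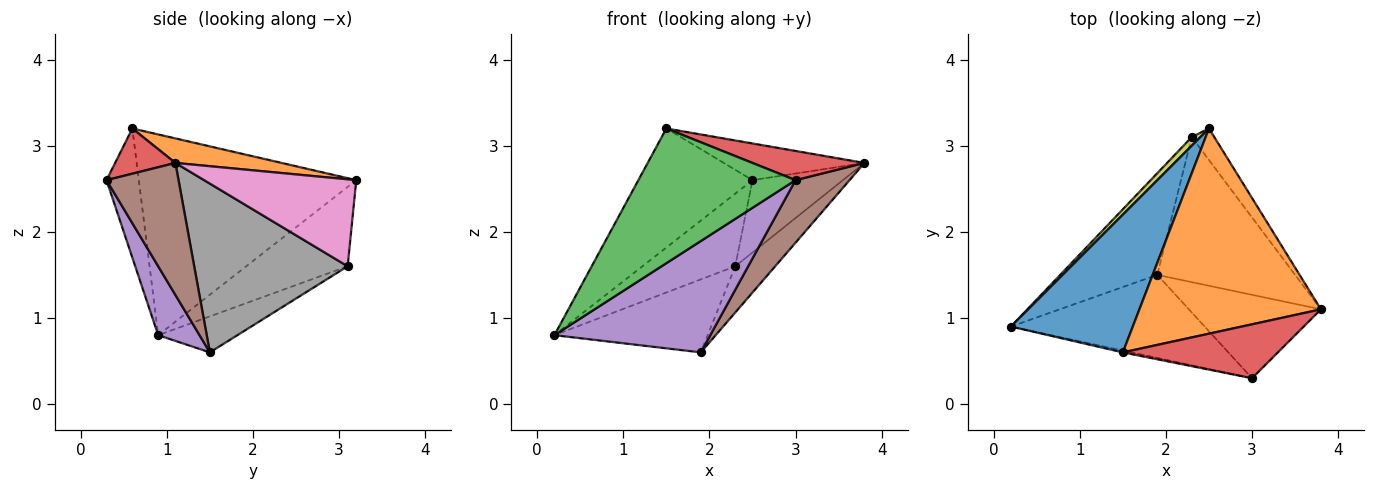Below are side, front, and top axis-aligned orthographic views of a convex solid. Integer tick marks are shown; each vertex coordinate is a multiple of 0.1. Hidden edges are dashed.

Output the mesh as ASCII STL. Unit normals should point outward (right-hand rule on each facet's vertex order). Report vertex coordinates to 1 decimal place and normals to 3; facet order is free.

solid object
 facet normal -0.780 0.409 0.474
  outer loop
   vertex 1.5 0.6 3.2
   vertex 2.5 3.2 2.6
   vertex 0.2 0.9 0.8
  endloop
 endfacet
 facet normal 0.132 0.175 0.976
  outer loop
   vertex 1.5 0.6 3.2
   vertex 3.8 1.1 2.8
   vertex 2.5 3.2 2.6
  endloop
 endfacet
 facet normal -0.201 -0.979 -0.013
  outer loop
   vertex 3.0 0.3 2.6
   vertex 1.5 0.6 3.2
   vertex 0.2 0.9 0.8
  endloop
 endfacet
 facet normal 0.248 -0.461 0.852
  outer loop
   vertex 3.0 0.3 2.6
   vertex 3.8 1.1 2.8
   vertex 1.5 0.6 3.2
  endloop
 endfacet
 facet normal 0.208 -0.784 -0.585
  outer loop
   vertex 3.0 0.3 2.6
   vertex 0.2 0.9 0.8
   vertex 1.9 1.5 0.6
  endloop
 endfacet
 facet normal 0.625 -0.469 -0.625
  outer loop
   vertex 3.0 0.3 2.6
   vertex 1.9 1.5 0.6
   vertex 3.8 1.1 2.8
  endloop
 endfacet
 facet normal 0.839 0.499 -0.218
  outer loop
   vertex 2.3 3.1 1.6
   vertex 2.5 3.2 2.6
   vertex 3.8 1.1 2.8
  endloop
 endfacet
 facet normal 0.759 0.198 -0.620
  outer loop
   vertex 2.3 3.1 1.6
   vertex 3.8 1.1 2.8
   vertex 1.9 1.5 0.6
  endloop
 endfacet
 facet normal -0.735 0.673 0.080
  outer loop
   vertex 2.3 3.1 1.6
   vertex 0.2 0.9 0.8
   vertex 2.5 3.2 2.6
  endloop
 endfacet
 facet normal -0.289 0.558 -0.778
  outer loop
   vertex 2.3 3.1 1.6
   vertex 1.9 1.5 0.6
   vertex 0.2 0.9 0.8
  endloop
 endfacet
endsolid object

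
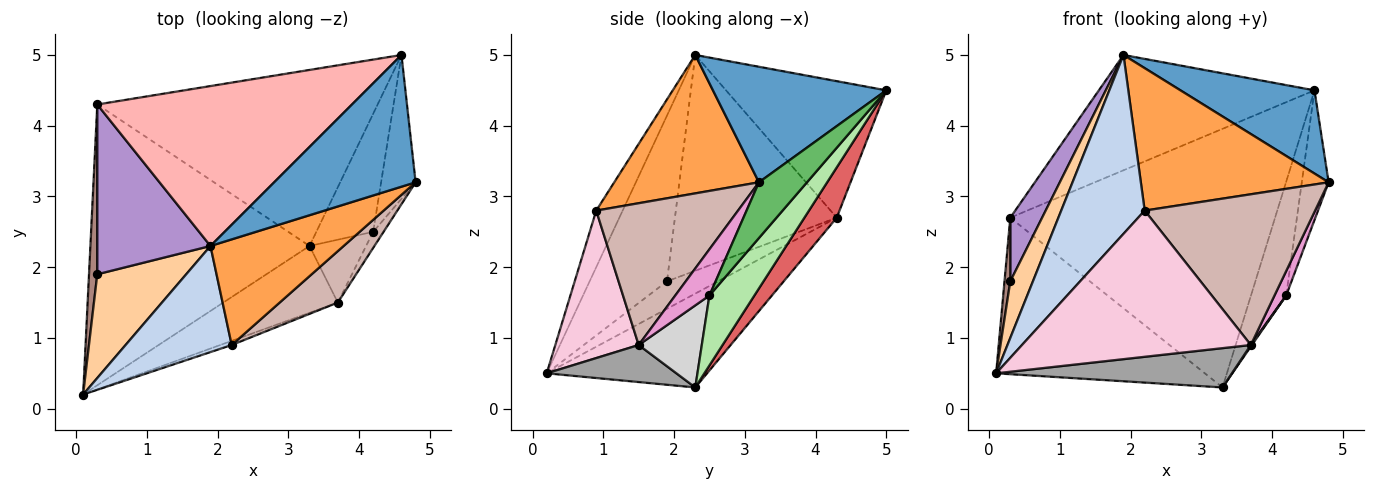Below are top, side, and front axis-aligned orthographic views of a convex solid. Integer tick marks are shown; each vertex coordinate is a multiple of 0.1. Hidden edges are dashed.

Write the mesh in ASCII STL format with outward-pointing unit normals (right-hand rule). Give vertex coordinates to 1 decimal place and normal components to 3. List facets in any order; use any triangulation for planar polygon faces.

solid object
 facet normal 0.568 -0.439 0.696
  outer loop
   vertex 1.9 2.3 5.0
   vertex 4.8 3.2 3.2
   vertex 4.6 5.0 4.5
  endloop
 endfacet
 facet normal -0.263 -0.830 0.492
  outer loop
   vertex 2.2 0.9 2.8
   vertex 1.9 2.3 5.0
   vertex 0.1 0.2 0.5
  endloop
 endfacet
 facet normal 0.526 -0.683 0.506
  outer loop
   vertex 2.2 0.9 2.8
   vertex 4.8 3.2 3.2
   vertex 1.9 2.3 5.0
  endloop
 endfacet
 facet normal -0.853 -0.250 0.458
  outer loop
   vertex 0.3 1.9 1.8
   vertex 0.1 0.2 0.5
   vertex 1.9 2.3 5.0
  endloop
 endfacet
 facet normal 0.768 0.429 -0.476
  outer loop
   vertex 4.2 2.5 1.6
   vertex 4.6 5.0 4.5
   vertex 4.8 3.2 3.2
  endloop
 endfacet
 facet normal 0.663 0.519 -0.539
  outer loop
   vertex 4.2 2.5 1.6
   vertex 3.3 2.3 0.3
   vertex 4.6 5.0 4.5
  endloop
 endfacet
 facet normal 0.100 0.822 -0.560
  outer loop
   vertex 0.3 4.3 2.7
   vertex 4.6 5.0 4.5
   vertex 3.3 2.3 0.3
  endloop
 endfacet
 facet normal -0.399 0.536 0.744
  outer loop
   vertex 0.3 4.3 2.7
   vertex 1.9 2.3 5.0
   vertex 4.6 5.0 4.5
  endloop
 endfacet
 facet normal -0.872 -0.172 0.458
  outer loop
   vertex 0.3 4.3 2.7
   vertex 0.3 1.9 1.8
   vertex 1.9 2.3 5.0
  endloop
 endfacet
 facet normal -0.350 0.456 -0.818
  outer loop
   vertex 0.3 4.3 2.7
   vertex 3.3 2.3 0.3
   vertex 0.1 0.2 0.5
  endloop
 endfacet
 facet normal -0.952 -0.108 0.287
  outer loop
   vertex 0.3 4.3 2.7
   vertex 0.1 0.2 0.5
   vertex 0.3 1.9 1.8
  endloop
 endfacet
 facet normal 0.619 -0.744 0.254
  outer loop
   vertex 3.7 1.5 0.9
   vertex 4.8 3.2 3.2
   vertex 2.2 0.9 2.8
  endloop
 endfacet
 facet normal 0.925 -0.317 -0.208
  outer loop
   vertex 3.7 1.5 0.9
   vertex 4.2 2.5 1.6
   vertex 4.8 3.2 3.2
  endloop
 endfacet
 facet normal 0.342 -0.939 -0.027
  outer loop
   vertex 3.7 1.5 0.9
   vertex 2.2 0.9 2.8
   vertex 0.1 0.2 0.5
  endloop
 endfacet
 facet normal 0.269 -0.488 -0.830
  outer loop
   vertex 3.7 1.5 0.9
   vertex 0.1 0.2 0.5
   vertex 3.3 2.3 0.3
  endloop
 endfacet
 facet normal 0.823 -0.014 -0.568
  outer loop
   vertex 3.7 1.5 0.9
   vertex 3.3 2.3 0.3
   vertex 4.2 2.5 1.6
  endloop
 endfacet
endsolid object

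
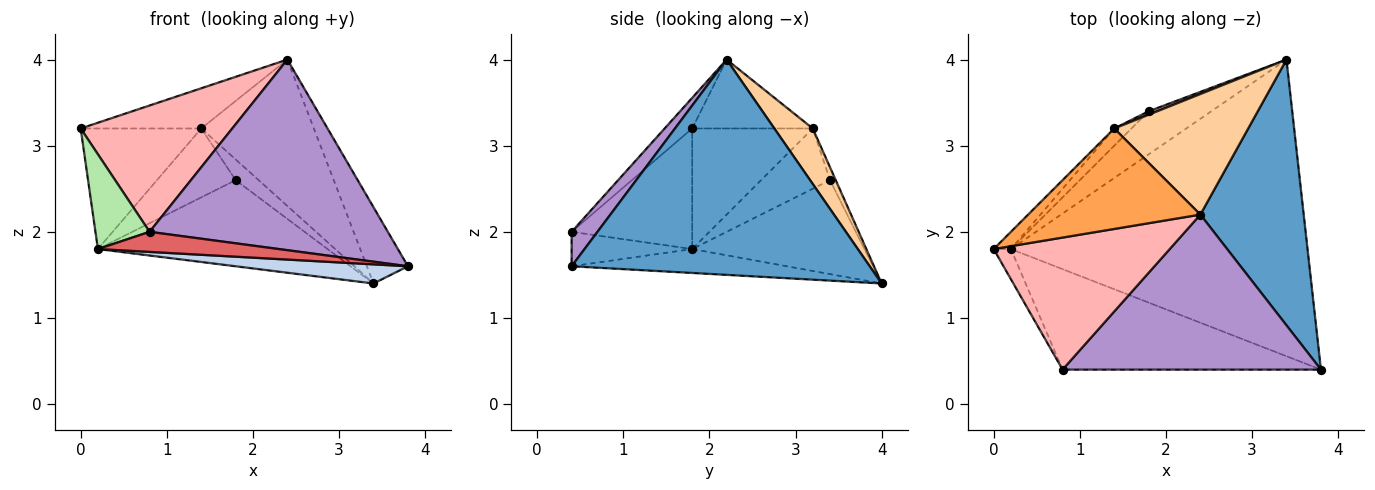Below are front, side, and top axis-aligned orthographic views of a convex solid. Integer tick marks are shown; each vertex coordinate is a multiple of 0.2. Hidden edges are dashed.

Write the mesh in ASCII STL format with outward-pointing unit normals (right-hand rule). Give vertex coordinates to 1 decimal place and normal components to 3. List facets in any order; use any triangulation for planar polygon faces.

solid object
 facet normal 0.895 0.123 0.429
  outer loop
   vertex 2.4 2.2 4.0
   vertex 3.8 0.4 1.6
   vertex 3.4 4.0 1.4
  endloop
 endfacet
 facet normal -0.080 -0.064 -0.995
  outer loop
   vertex 0.2 1.8 1.8
   vertex 3.4 4.0 1.4
   vertex 3.8 0.4 1.6
  endloop
 endfacet
 facet normal -0.348 0.348 0.870
  outer loop
   vertex 1.4 3.2 3.2
   vertex 0.0 1.8 3.2
   vertex 2.4 2.2 4.0
  endloop
 endfacet
 facet normal 0.255 0.746 0.615
  outer loop
   vertex 1.4 3.2 3.2
   vertex 2.4 2.2 4.0
   vertex 3.4 4.0 1.4
  endloop
 endfacet
 facet normal -0.704 0.704 -0.101
  outer loop
   vertex 1.4 3.2 3.2
   vertex 0.2 1.8 1.8
   vertex 0.0 1.8 3.2
  endloop
 endfacet
 facet normal -0.905 -0.406 -0.129
  outer loop
   vertex 0.8 0.4 2.0
   vertex 0.0 1.8 3.2
   vertex 0.2 1.8 1.8
  endloop
 endfacet
 facet normal -0.130 -0.194 -0.972
  outer loop
   vertex 0.8 0.4 2.0
   vertex 0.2 1.8 1.8
   vertex 3.8 0.4 1.6
  endloop
 endfacet
 facet normal -0.125 -0.686 0.717
  outer loop
   vertex 0.8 0.4 2.0
   vertex 2.4 2.2 4.0
   vertex 0.0 1.8 3.2
  endloop
 endfacet
 facet normal 0.084 -0.773 0.629
  outer loop
   vertex 0.8 0.4 2.0
   vertex 3.8 0.4 1.6
   vertex 2.4 2.2 4.0
  endloop
 endfacet
 facet normal -0.557 0.743 -0.371
  outer loop
   vertex 1.8 3.4 2.6
   vertex 3.4 4.0 1.4
   vertex 0.2 1.8 1.8
  endloop
 endfacet
 facet normal -0.239 0.958 0.160
  outer loop
   vertex 1.8 3.4 2.6
   vertex 1.4 3.2 3.2
   vertex 3.4 4.0 1.4
  endloop
 endfacet
 facet normal -0.647 0.740 -0.185
  outer loop
   vertex 1.8 3.4 2.6
   vertex 0.2 1.8 1.8
   vertex 1.4 3.2 3.2
  endloop
 endfacet
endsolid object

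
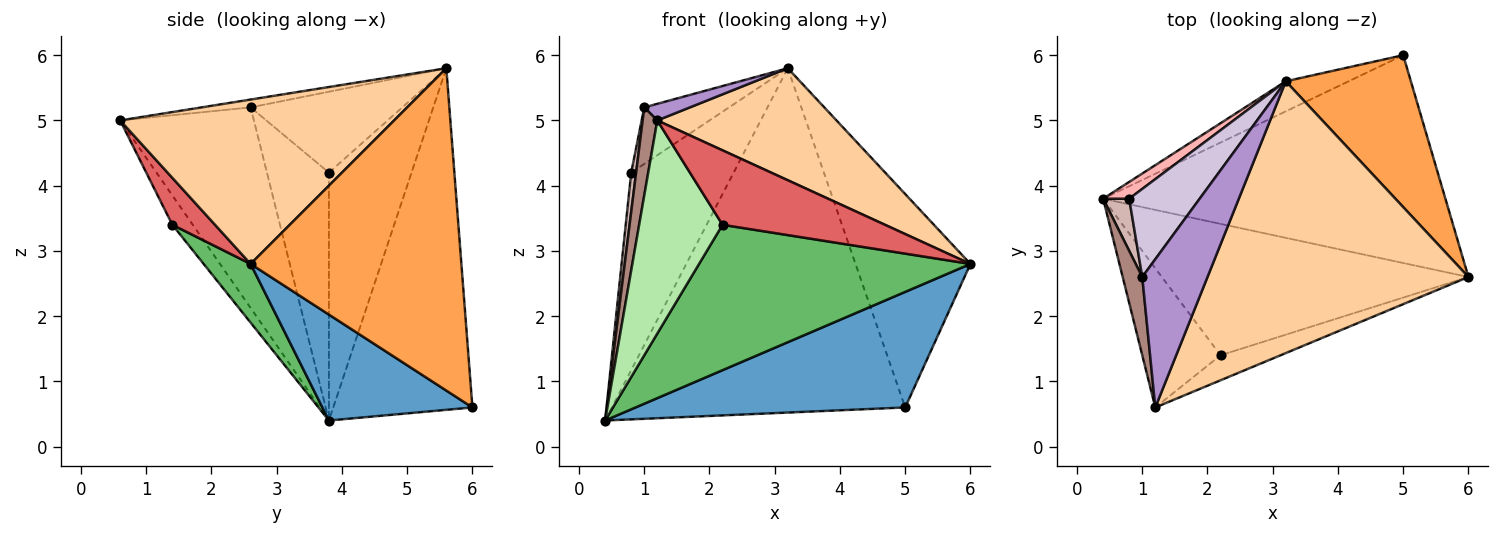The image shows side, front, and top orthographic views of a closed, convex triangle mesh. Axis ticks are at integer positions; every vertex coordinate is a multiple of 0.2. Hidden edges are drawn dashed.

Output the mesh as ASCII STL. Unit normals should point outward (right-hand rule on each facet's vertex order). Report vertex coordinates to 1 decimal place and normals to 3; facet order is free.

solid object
 facet normal 0.261 -0.469 -0.844
  outer loop
   vertex 5.0 6.0 0.6
   vertex 6.0 2.6 2.8
   vertex 0.4 3.8 0.4
  endloop
 endfacet
 facet normal -0.427 0.901 -0.079
  outer loop
   vertex 3.2 5.6 5.8
   vertex 5.0 6.0 0.6
   vertex 0.4 3.8 0.4
  endloop
 endfacet
 facet normal 0.831 0.453 0.323
  outer loop
   vertex 3.2 5.6 5.8
   vertex 6.0 2.6 2.8
   vertex 5.0 6.0 0.6
  endloop
 endfacet
 facet normal 0.503 -0.329 0.799
  outer loop
   vertex 1.2 0.6 5.0
   vertex 6.0 2.6 2.8
   vertex 3.2 5.6 5.8
  endloop
 endfacet
 facet normal 0.127 -0.736 -0.665
  outer loop
   vertex 2.2 1.4 3.4
   vertex 0.4 3.8 0.4
   vertex 6.0 2.6 2.8
  endloop
 endfacet
 facet normal -0.201 -0.820 -0.536
  outer loop
   vertex 2.2 1.4 3.4
   vertex 1.2 0.6 5.0
   vertex 0.4 3.8 0.4
  endloop
 endfacet
 facet normal 0.242 -0.920 -0.309
  outer loop
   vertex 2.2 1.4 3.4
   vertex 6.0 2.6 2.8
   vertex 1.2 0.6 5.0
  endloop
 endfacet
 facet normal -0.626 0.777 0.066
  outer loop
   vertex 0.8 3.8 4.2
   vertex 3.2 5.6 5.8
   vertex 0.4 3.8 0.4
  endloop
 endfacet
 facet normal -0.118 -0.111 0.987
  outer loop
   vertex 1.0 2.6 5.2
   vertex 1.2 0.6 5.0
   vertex 3.2 5.6 5.8
  endloop
 endfacet
 facet normal -0.695 0.389 0.605
  outer loop
   vertex 1.0 2.6 5.2
   vertex 3.2 5.6 5.8
   vertex 0.8 3.8 4.2
  endloop
 endfacet
 facet normal -0.989 -0.109 0.097
  outer loop
   vertex 1.0 2.6 5.2
   vertex 0.4 3.8 0.4
   vertex 1.2 0.6 5.0
  endloop
 endfacet
 facet normal -0.991 -0.078 0.104
  outer loop
   vertex 1.0 2.6 5.2
   vertex 0.8 3.8 4.2
   vertex 0.4 3.8 0.4
  endloop
 endfacet
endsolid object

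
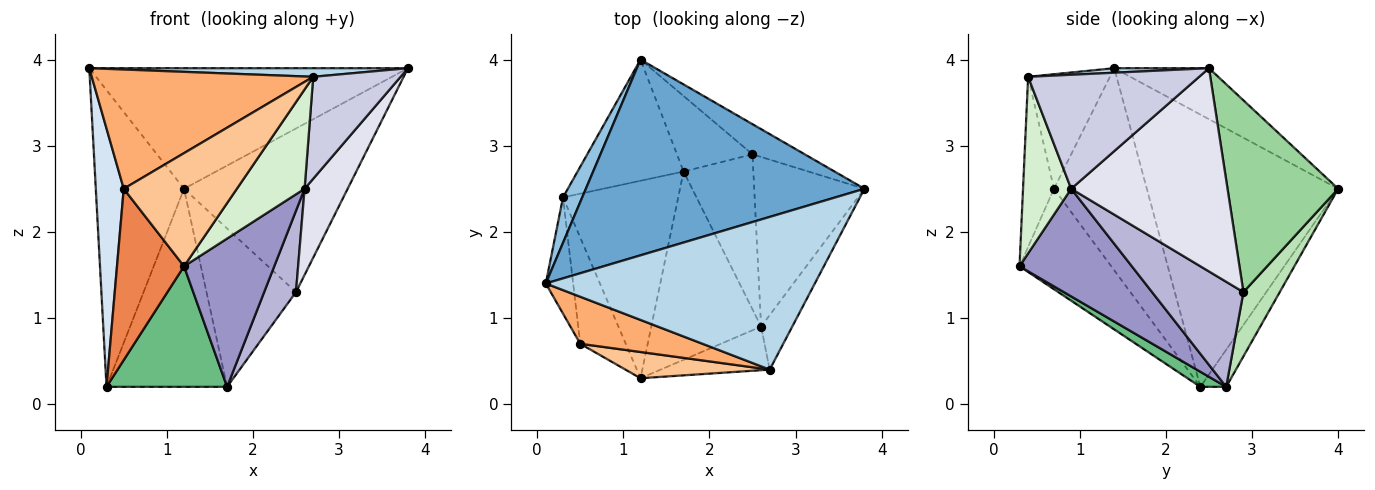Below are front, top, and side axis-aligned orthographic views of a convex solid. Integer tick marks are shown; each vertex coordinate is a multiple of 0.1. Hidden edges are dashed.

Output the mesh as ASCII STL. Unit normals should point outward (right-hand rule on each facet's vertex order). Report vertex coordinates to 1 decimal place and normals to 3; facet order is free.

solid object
 facet normal -0.154 0.518 0.841
  outer loop
   vertex 1.2 4.0 2.5
   vertex 0.1 1.4 3.9
   vertex 3.8 2.5 3.9
  endloop
 endfacet
 facet normal -0.906 0.418 0.064
  outer loop
   vertex 0.3 2.4 0.2
   vertex 0.1 1.4 3.9
   vertex 1.2 4.0 2.5
  endloop
 endfacet
 facet normal 0.017 -0.056 0.998
  outer loop
   vertex 2.7 0.4 3.8
   vertex 3.8 2.5 3.9
   vertex 0.1 1.4 3.9
  endloop
 endfacet
 facet normal -0.950 -0.286 -0.129
  outer loop
   vertex 0.5 0.7 2.5
   vertex 0.1 1.4 3.9
   vertex 0.3 2.4 0.2
  endloop
 endfacet
 facet normal -0.758 -0.554 -0.344
  outer loop
   vertex 0.5 0.7 2.5
   vertex 0.3 2.4 0.2
   vertex 1.2 0.3 1.6
  endloop
 endfacet
 facet normal -0.325 -0.880 0.347
  outer loop
   vertex 0.5 0.7 2.5
   vertex 2.7 0.4 3.8
   vertex 0.1 1.4 3.9
  endloop
 endfacet
 facet normal -0.257 -0.941 0.218
  outer loop
   vertex 0.5 0.7 2.5
   vertex 1.2 0.3 1.6
   vertex 2.7 0.4 3.8
  endloop
 endfacet
 facet normal -0.180 0.839 -0.513
  outer loop
   vertex 1.7 2.7 0.2
   vertex 0.3 2.4 0.2
   vertex 1.2 4.0 2.5
  endloop
 endfacet
 facet normal 0.111 -0.518 -0.848
  outer loop
   vertex 1.7 2.7 0.2
   vertex 1.2 0.3 1.6
   vertex 0.3 2.4 0.2
  endloop
 endfacet
 facet normal 0.554 0.819 -0.151
  outer loop
   vertex 2.5 2.9 1.3
   vertex 1.2 4.0 2.5
   vertex 3.8 2.5 3.9
  endloop
 endfacet
 facet normal 0.344 0.848 -0.404
  outer loop
   vertex 2.5 2.9 1.3
   vertex 1.7 2.7 0.2
   vertex 1.2 4.0 2.5
  endloop
 endfacet
 facet normal 0.546 -0.767 -0.337
  outer loop
   vertex 2.6 0.9 2.5
   vertex 2.7 0.4 3.8
   vertex 1.2 0.3 1.6
  endloop
 endfacet
 facet normal 0.610 -0.490 -0.622
  outer loop
   vertex 2.6 0.9 2.5
   vertex 1.2 0.3 1.6
   vertex 1.7 2.7 0.2
  endloop
 endfacet
 facet normal 0.800 -0.279 -0.531
  outer loop
   vertex 2.6 0.9 2.5
   vertex 1.7 2.7 0.2
   vertex 2.5 2.9 1.3
  endloop
 endfacet
 facet normal 0.865 -0.442 -0.237
  outer loop
   vertex 2.6 0.9 2.5
   vertex 3.8 2.5 3.9
   vertex 2.7 0.4 3.8
  endloop
 endfacet
 facet normal 0.854 -0.235 -0.463
  outer loop
   vertex 2.6 0.9 2.5
   vertex 2.5 2.9 1.3
   vertex 3.8 2.5 3.9
  endloop
 endfacet
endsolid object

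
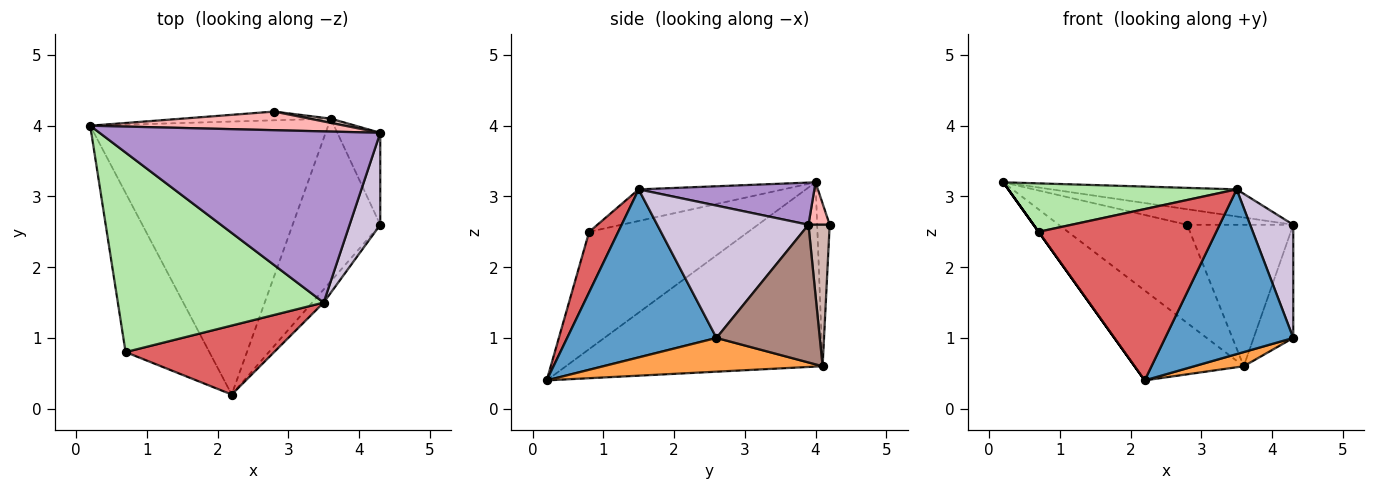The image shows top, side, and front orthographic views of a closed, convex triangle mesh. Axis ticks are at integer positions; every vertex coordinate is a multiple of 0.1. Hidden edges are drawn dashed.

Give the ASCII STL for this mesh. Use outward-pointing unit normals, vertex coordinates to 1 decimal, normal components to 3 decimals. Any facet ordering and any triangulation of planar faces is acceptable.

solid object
 facet normal 0.758 -0.650 -0.052
  outer loop
   vertex 3.5 1.5 3.1
   vertex 2.2 0.2 0.4
   vertex 4.3 2.6 1.0
  endloop
 endfacet
 facet normal -0.593 0.252 -0.765
  outer loop
   vertex 3.6 4.1 0.6
   vertex 2.2 0.2 0.4
   vertex 0.2 4.0 3.2
  endloop
 endfacet
 facet normal 0.358 -0.081 -0.930
  outer loop
   vertex 3.6 4.1 0.6
   vertex 4.3 2.6 1.0
   vertex 2.2 0.2 0.4
  endloop
 endfacet
 facet normal -0.097 0.991 -0.088
  outer loop
   vertex 3.6 4.1 0.6
   vertex 0.2 4.0 3.2
   vertex 2.8 4.2 2.6
  endloop
 endfacet
 facet normal -0.814 0.000 -0.581
  outer loop
   vertex 0.7 0.8 2.5
   vertex 0.2 4.0 3.2
   vertex 2.2 0.2 0.4
  endloop
 endfacet
 facet normal -0.148 -0.233 0.961
  outer loop
   vertex 0.7 0.8 2.5
   vertex 3.5 1.5 3.1
   vertex 0.2 4.0 3.2
  endloop
 endfacet
 facet normal 0.150 -0.917 0.369
  outer loop
   vertex 0.7 0.8 2.5
   vertex 2.2 0.2 0.4
   vertex 3.5 1.5 3.1
  endloop
 endfacet
 facet normal 0.127 0.635 0.762
  outer loop
   vertex 4.3 3.9 2.6
   vertex 2.8 4.2 2.6
   vertex 0.2 4.0 3.2
  endloop
 endfacet
 facet normal 0.147 0.155 0.977
  outer loop
   vertex 4.3 3.9 2.6
   vertex 0.2 4.0 3.2
   vertex 3.5 1.5 3.1
  endloop
 endfacet
 facet normal 0.939 -0.268 0.217
  outer loop
   vertex 4.3 3.9 2.6
   vertex 3.5 1.5 3.1
   vertex 4.3 2.6 1.0
  endloop
 endfacet
 facet normal 0.896 0.344 -0.279
  outer loop
   vertex 4.3 3.9 2.6
   vertex 4.3 2.6 1.0
   vertex 3.6 4.1 0.6
  endloop
 endfacet
 facet normal 0.196 0.980 0.029
  outer loop
   vertex 4.3 3.9 2.6
   vertex 3.6 4.1 0.6
   vertex 2.8 4.2 2.6
  endloop
 endfacet
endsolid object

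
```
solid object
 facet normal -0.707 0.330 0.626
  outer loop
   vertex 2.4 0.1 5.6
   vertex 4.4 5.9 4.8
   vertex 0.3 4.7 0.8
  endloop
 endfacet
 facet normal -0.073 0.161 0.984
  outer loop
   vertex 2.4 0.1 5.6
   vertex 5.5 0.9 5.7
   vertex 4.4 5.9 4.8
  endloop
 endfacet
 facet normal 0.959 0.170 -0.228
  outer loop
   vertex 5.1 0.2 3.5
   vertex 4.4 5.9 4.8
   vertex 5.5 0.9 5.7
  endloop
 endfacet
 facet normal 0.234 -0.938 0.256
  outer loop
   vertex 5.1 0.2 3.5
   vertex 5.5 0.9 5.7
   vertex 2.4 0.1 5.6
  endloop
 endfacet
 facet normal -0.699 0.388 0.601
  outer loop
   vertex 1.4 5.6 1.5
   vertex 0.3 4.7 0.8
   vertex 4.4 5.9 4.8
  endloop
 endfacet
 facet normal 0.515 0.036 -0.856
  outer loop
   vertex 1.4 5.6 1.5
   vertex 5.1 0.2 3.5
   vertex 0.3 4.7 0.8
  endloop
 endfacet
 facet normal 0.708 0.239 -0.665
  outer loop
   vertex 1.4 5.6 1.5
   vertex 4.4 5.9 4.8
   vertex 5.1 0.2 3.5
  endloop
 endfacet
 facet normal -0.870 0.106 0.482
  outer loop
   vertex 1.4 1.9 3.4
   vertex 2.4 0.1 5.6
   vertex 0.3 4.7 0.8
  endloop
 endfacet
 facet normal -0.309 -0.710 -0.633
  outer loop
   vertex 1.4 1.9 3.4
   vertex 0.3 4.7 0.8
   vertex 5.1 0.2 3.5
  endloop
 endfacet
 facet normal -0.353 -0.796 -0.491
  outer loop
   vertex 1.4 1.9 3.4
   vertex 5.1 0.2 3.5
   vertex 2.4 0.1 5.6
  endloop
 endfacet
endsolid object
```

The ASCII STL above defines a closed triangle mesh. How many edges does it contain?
15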